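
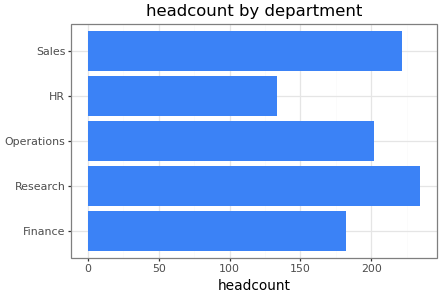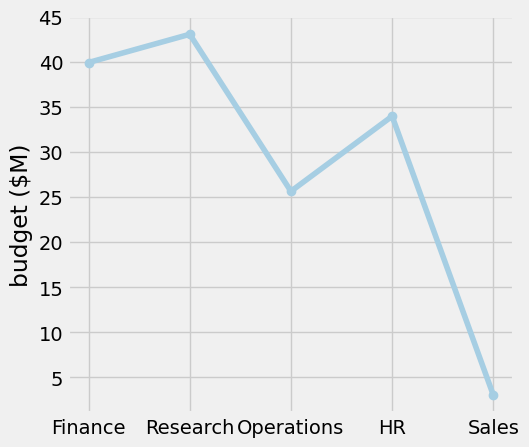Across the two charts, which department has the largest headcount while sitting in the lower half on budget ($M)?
Sales

Chart 2 median budget ($M) ≈ 35; below-median departments: Operations, Sales. Among those, Sales has the highest headcount (≈ 225).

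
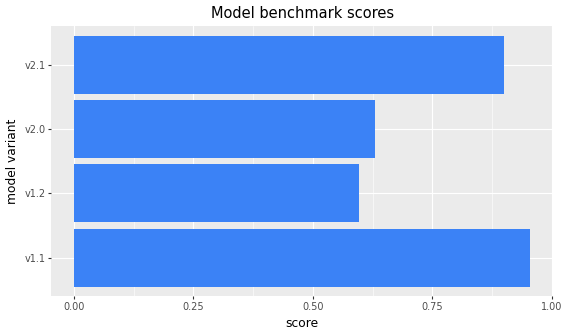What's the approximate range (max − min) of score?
≈ 0.4

Max v1.1 ≈ 1.0, min v1.2 ≈ 0.6; range ≈ 0.4.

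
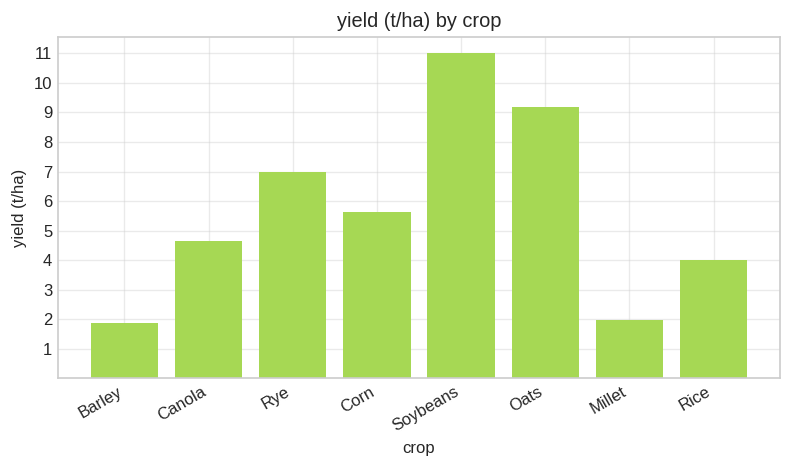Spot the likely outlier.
Soybeans ≈ 11; the rest sit between ≈ 2 and ≈ 9.

Soybeans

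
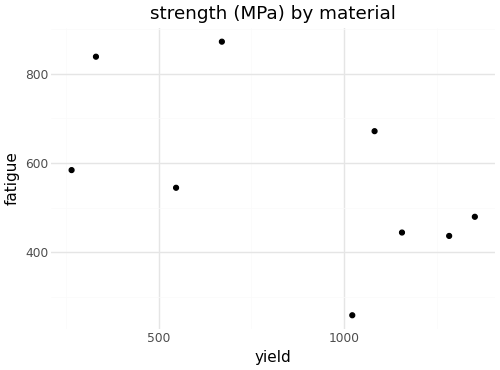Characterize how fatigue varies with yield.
Points are negatively correlated; moderate (|r| ≈ 0.6).

negative, moderate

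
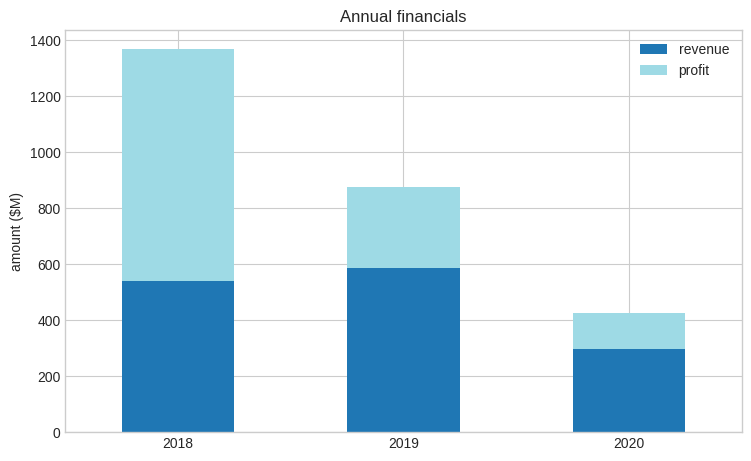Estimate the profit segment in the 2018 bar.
≈ 800

profit top ≈ 1400, bottom ≈ 600; segment ≈ 800.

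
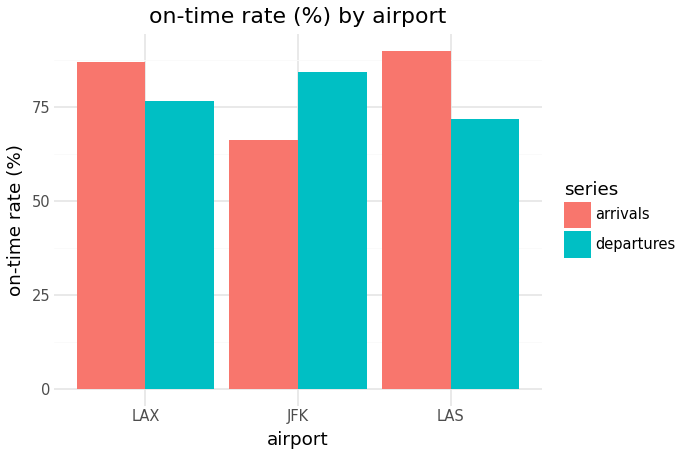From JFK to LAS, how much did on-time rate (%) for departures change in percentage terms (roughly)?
≈ -12.5%

JFK ≈ 80, LAS ≈ 70; (70 − 80) / 80 ≈ -12.5%.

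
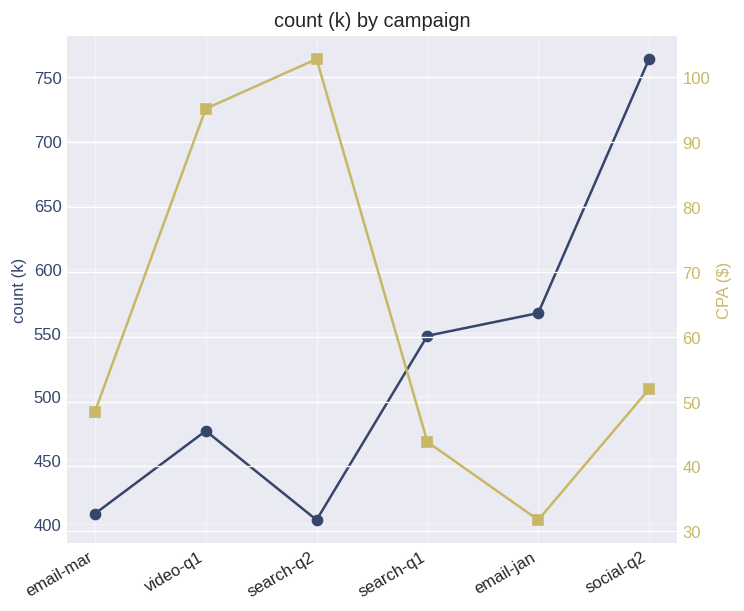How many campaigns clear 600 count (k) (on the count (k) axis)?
Above 600: social-q2.

1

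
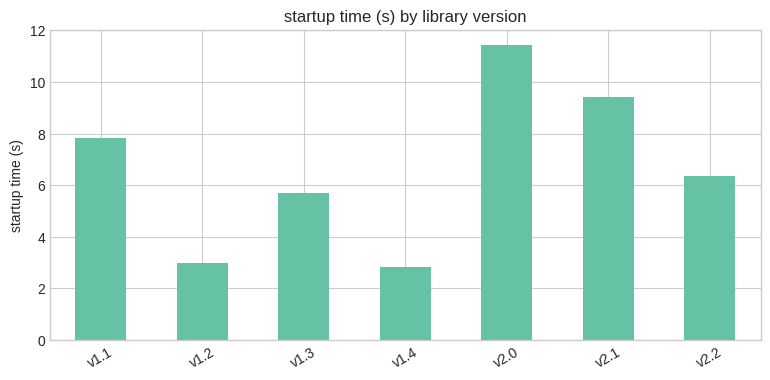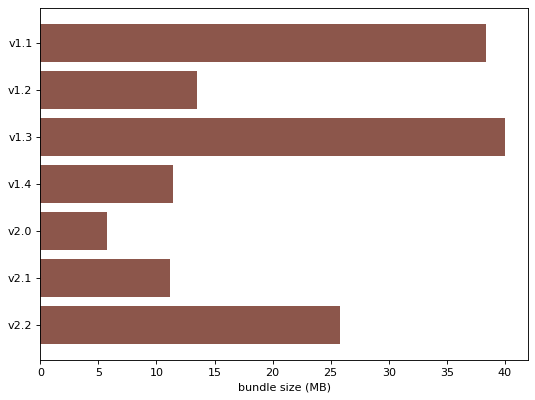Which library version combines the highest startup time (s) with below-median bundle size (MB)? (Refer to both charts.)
Chart 2 median bundle size (MB) ≈ 15; below-median library versions: v1.4, v2.0, v2.1. Among those, v2.0 has the highest startup time (s) (≈ 12).

v2.0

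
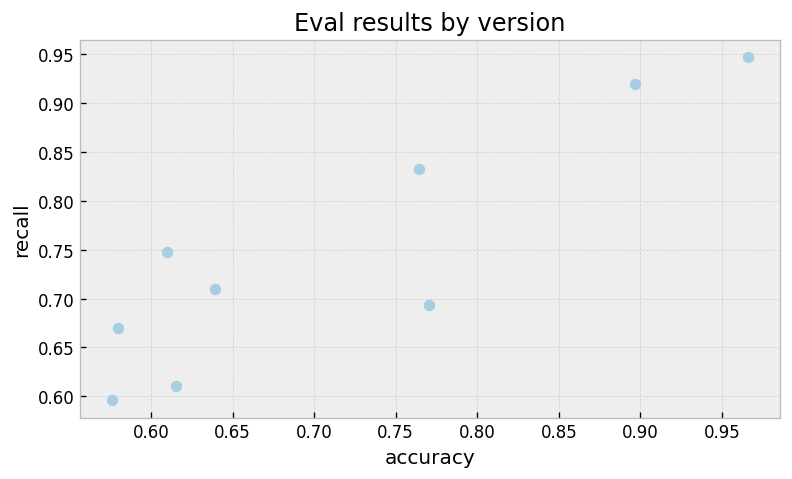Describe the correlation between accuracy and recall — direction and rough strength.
Points are positively correlated; strong (|r| ≈ 0.9).

positive, strong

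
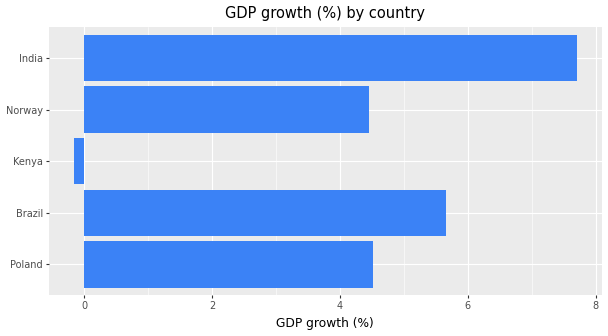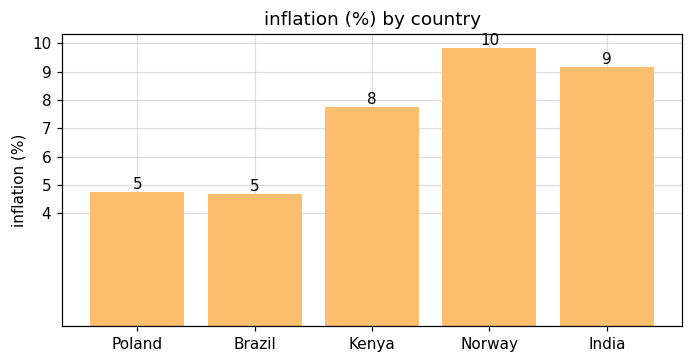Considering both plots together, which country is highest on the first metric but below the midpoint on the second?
Brazil

Chart 2 median inflation (%) ≈ 8; below-median countries: Poland, Brazil. Among those, Brazil has the highest GDP growth (%) (≈ 6).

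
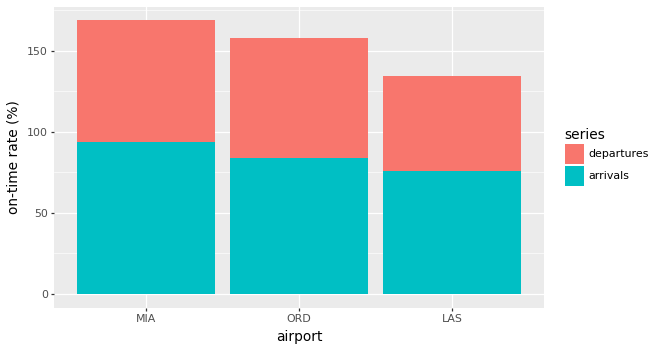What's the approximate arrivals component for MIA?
≈ 100

arrivals top ≈ 100, bottom ≈ 0; segment ≈ 100.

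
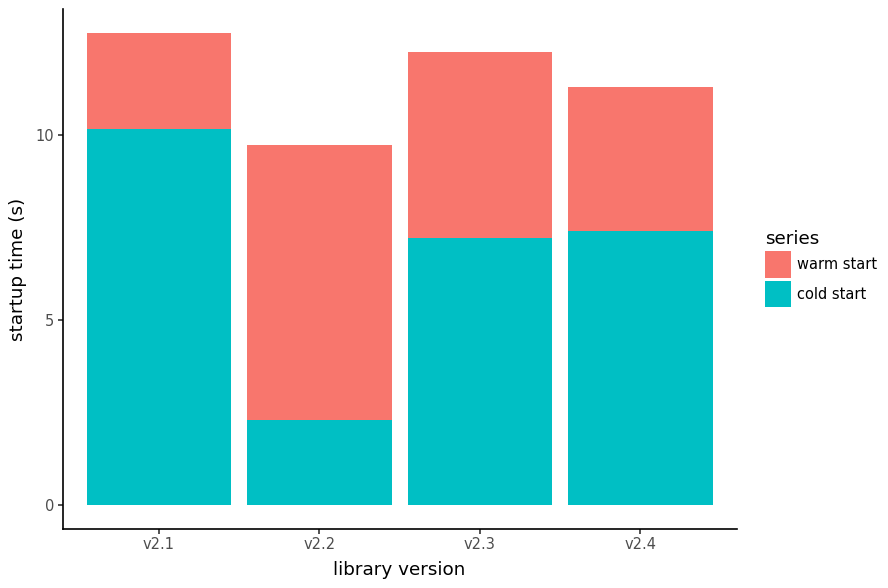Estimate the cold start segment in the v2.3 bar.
cold start top ≈ 8, bottom ≈ 0; segment ≈ 8.

≈ 8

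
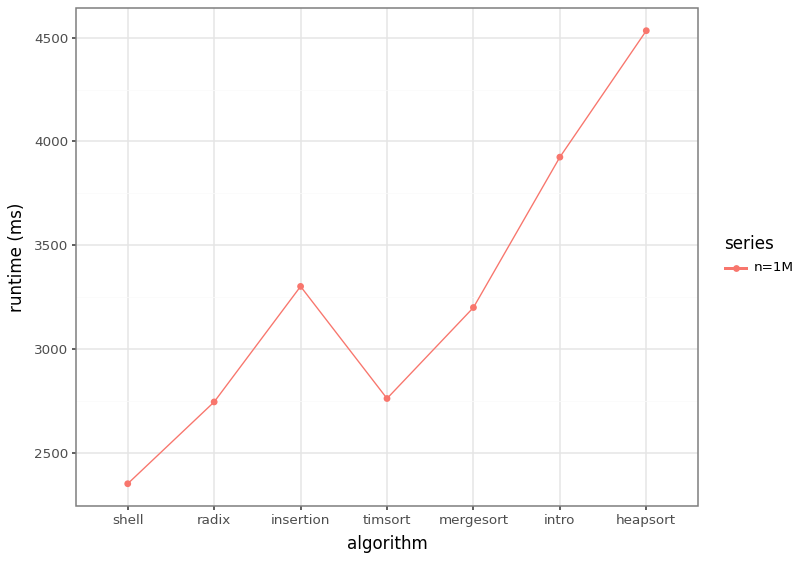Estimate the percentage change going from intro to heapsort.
≈ +15%

intro ≈ 4000, heapsort ≈ 4600; (4600 − 4000) / 4000 ≈ +15%.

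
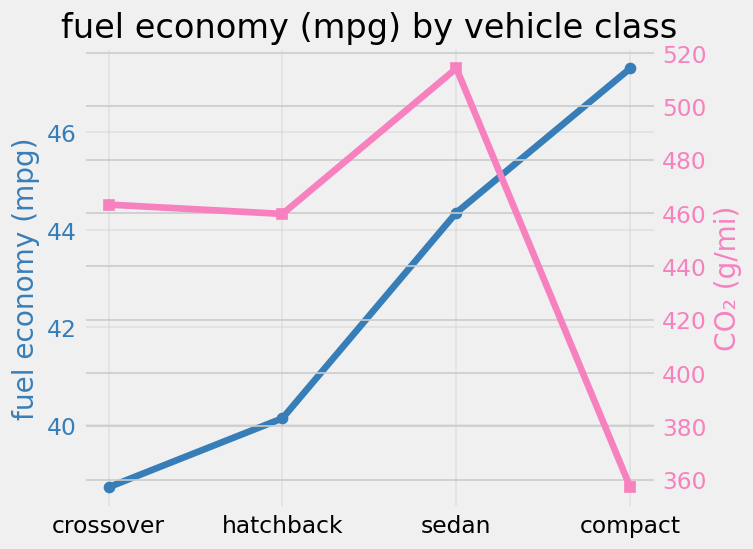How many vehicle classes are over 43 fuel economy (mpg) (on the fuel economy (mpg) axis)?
2

Above 43: sedan, compact.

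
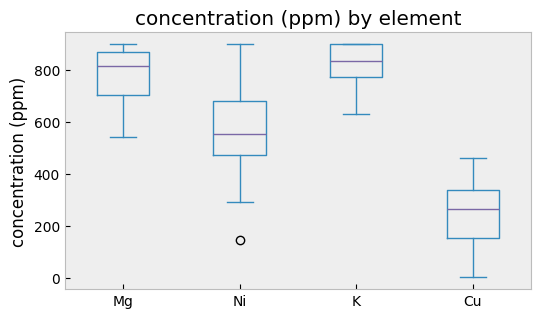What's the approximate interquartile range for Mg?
≈ 200

Q3 ≈ 900, Q1 ≈ 700; IQR ≈ 200.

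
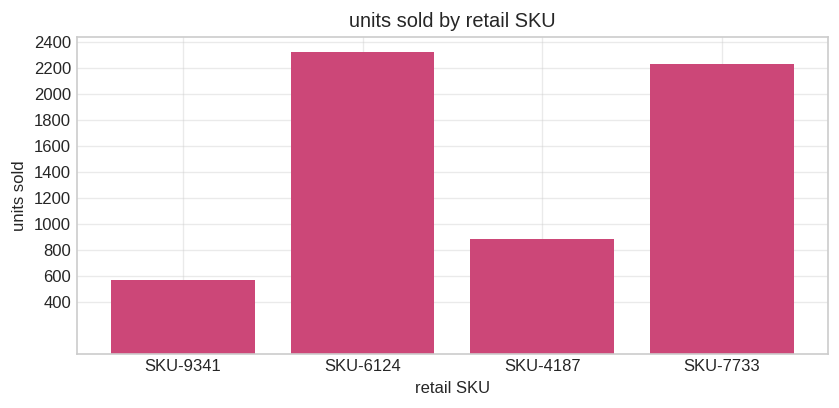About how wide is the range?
≈ 1800

Max SKU-6124 ≈ 2400, min SKU-9341 ≈ 600; range ≈ 1800.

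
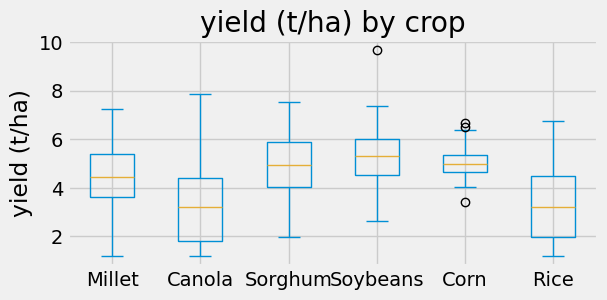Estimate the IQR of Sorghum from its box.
Q3 ≈ 6.0, Q1 ≈ 4.0; IQR ≈ 2.0.

≈ 2.0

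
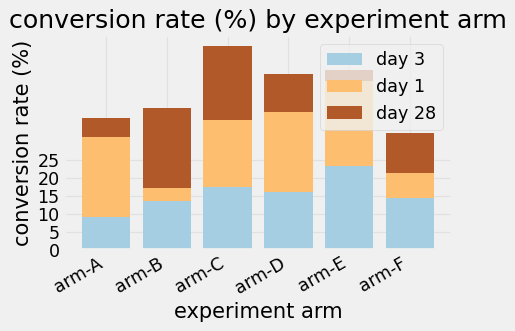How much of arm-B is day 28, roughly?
day 28 top ≈ 40, bottom ≈ 15; segment ≈ 25.

≈ 25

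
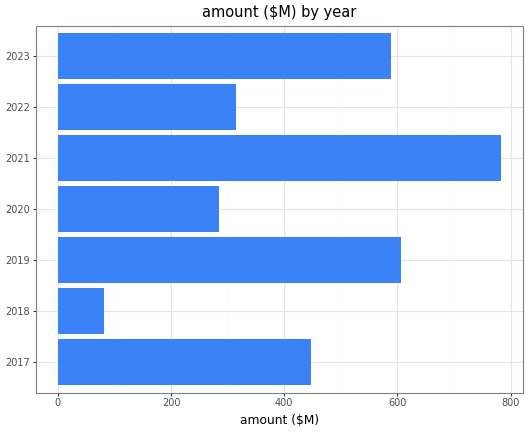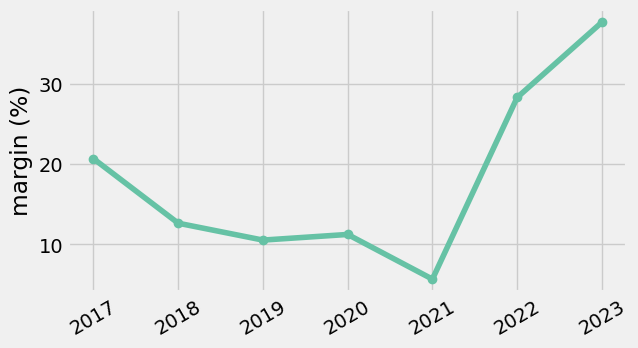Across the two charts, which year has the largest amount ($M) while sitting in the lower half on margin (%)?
Chart 2 median margin (%) ≈ 15; below-median years: 2019, 2020, 2021. Among those, 2021 has the highest amount ($M) (≈ 800).

2021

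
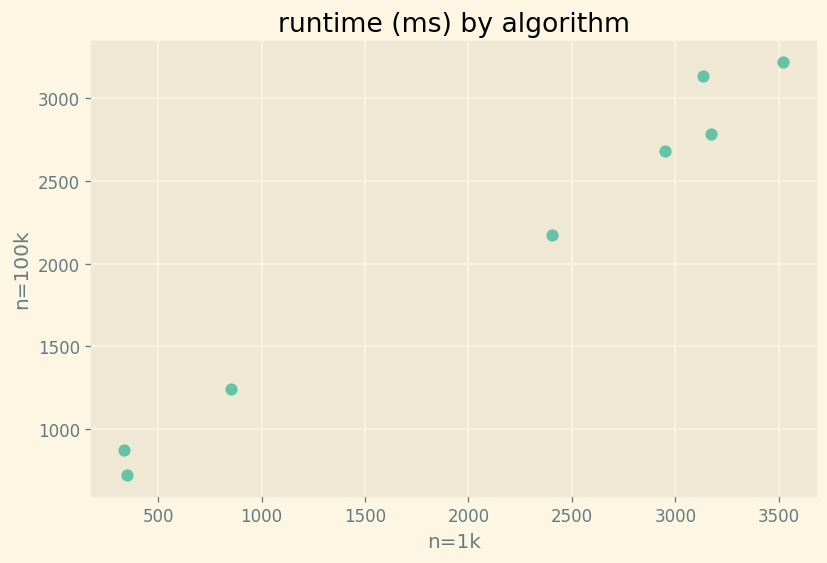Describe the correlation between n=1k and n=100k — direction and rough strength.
positive, strong

Points are positively correlated; strong (|r| ≈ 1.0).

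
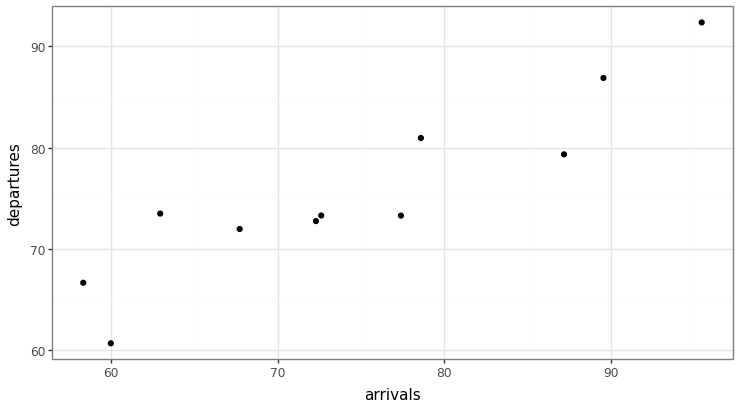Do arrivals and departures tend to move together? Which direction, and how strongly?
Points are positively correlated; strong (|r| ≈ 0.9).

positive, strong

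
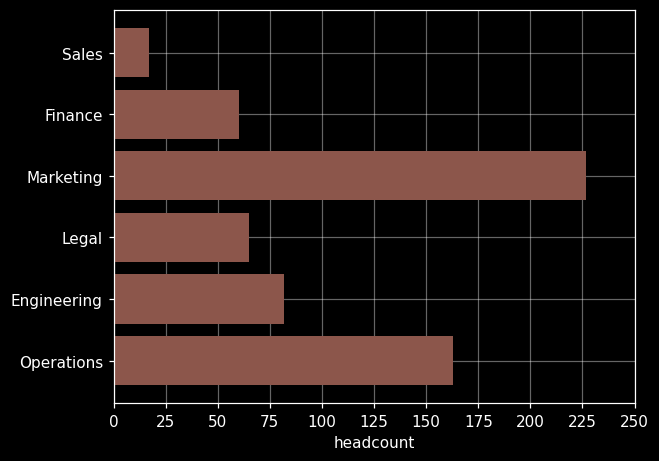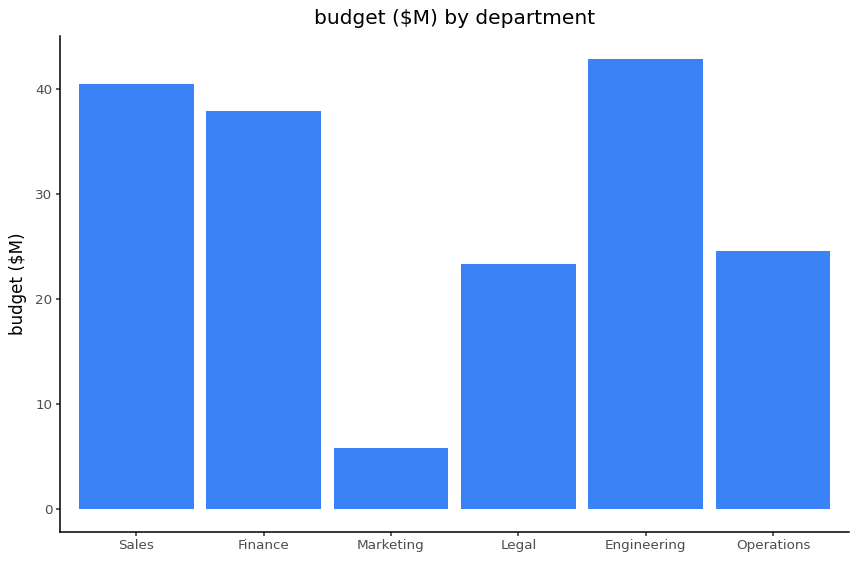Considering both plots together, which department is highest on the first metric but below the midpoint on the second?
Marketing

Chart 2 median budget ($M) ≈ 30; below-median departments: Marketing, Legal, Operations. Among those, Marketing has the highest headcount (≈ 225).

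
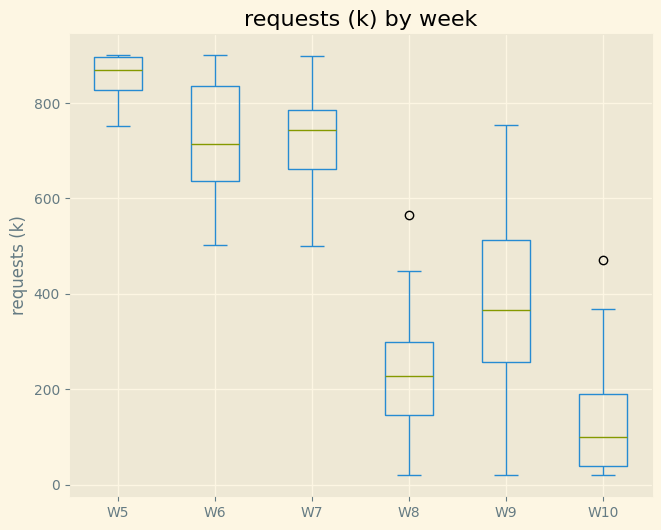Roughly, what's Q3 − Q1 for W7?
≈ 100

Q3 ≈ 800, Q1 ≈ 700; IQR ≈ 100.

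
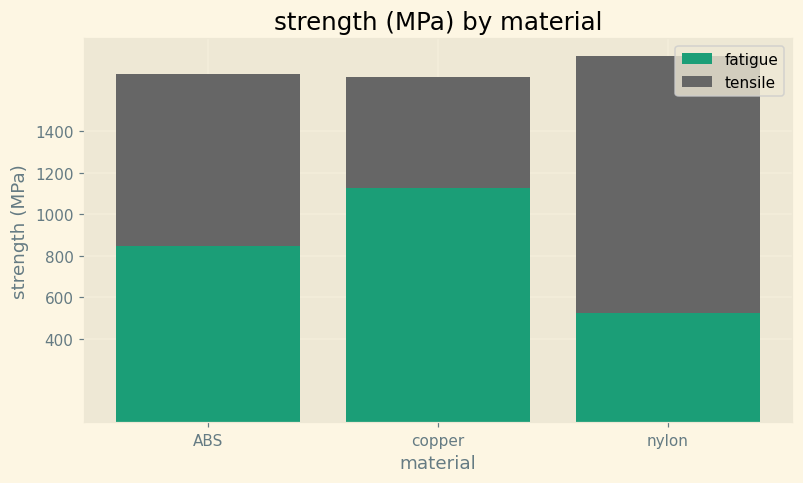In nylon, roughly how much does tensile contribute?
≈ 1200

tensile top ≈ 1800, bottom ≈ 600; segment ≈ 1200.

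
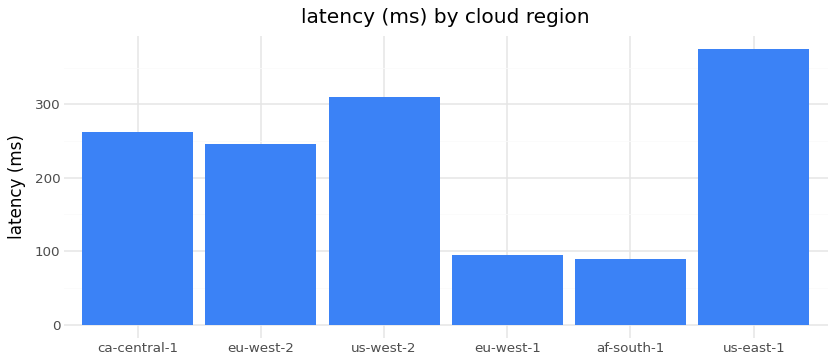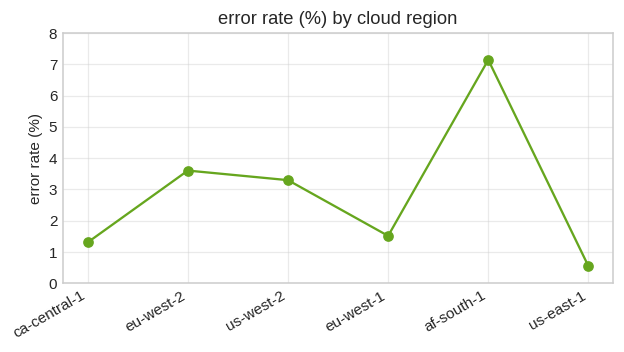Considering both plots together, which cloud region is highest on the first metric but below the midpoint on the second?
us-east-1

Chart 2 median error rate (%) ≈ 2; below-median cloud regions: ca-central-1, eu-west-1, us-east-1. Among those, us-east-1 has the highest latency (ms) (≈ 350).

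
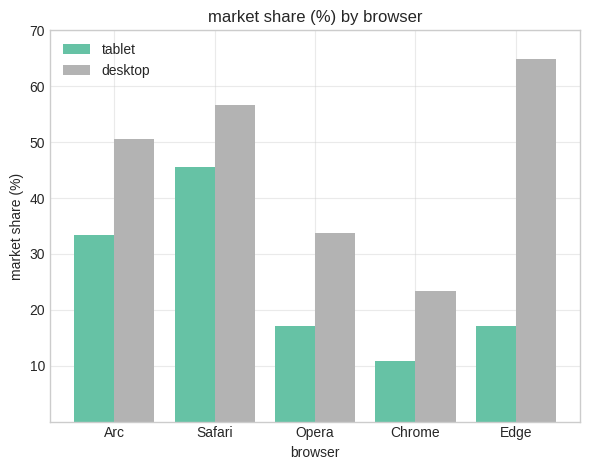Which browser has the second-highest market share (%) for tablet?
Arc

Top 3 for tablet: Safari ≈ 50, Arc ≈ 30, Opera ≈ 20.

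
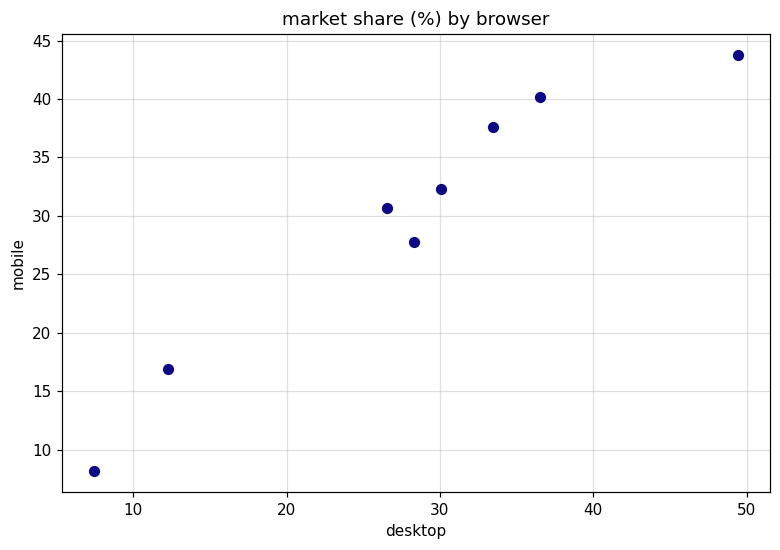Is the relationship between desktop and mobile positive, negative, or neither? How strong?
positive, strong

Points are positively correlated; strong (|r| ≈ 1.0).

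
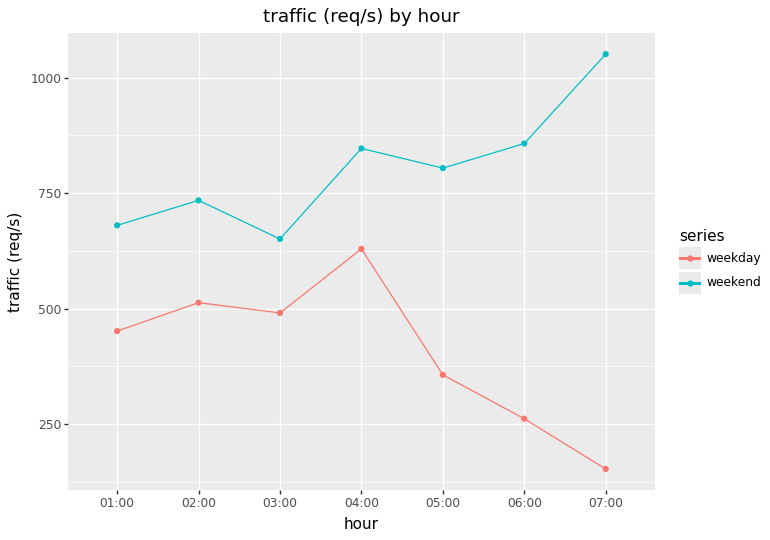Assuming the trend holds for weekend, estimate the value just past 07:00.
≈ 1250

Last three: 800, 900, 1100 → slope ≈ 150/step → next ≈ 1250.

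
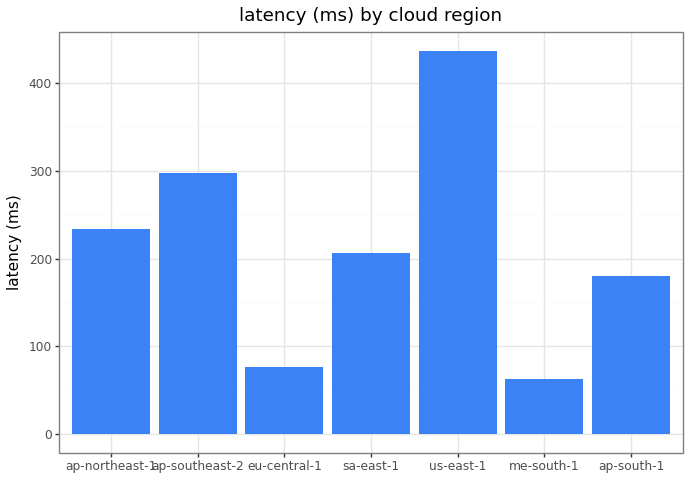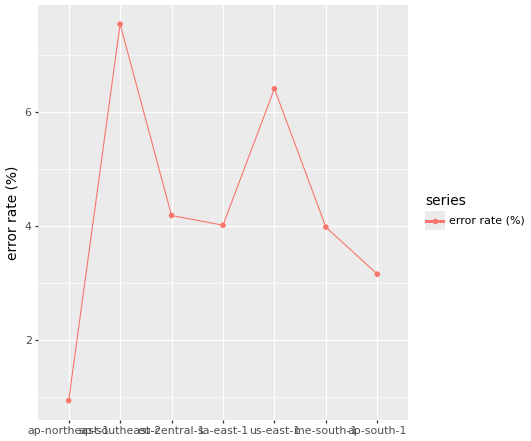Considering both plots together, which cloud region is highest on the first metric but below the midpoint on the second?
Chart 2 median error rate (%) ≈ 4; below-median cloud regions: ap-northeast-1, me-south-1, ap-south-1. Among those, ap-northeast-1 has the highest latency (ms) (≈ 250).

ap-northeast-1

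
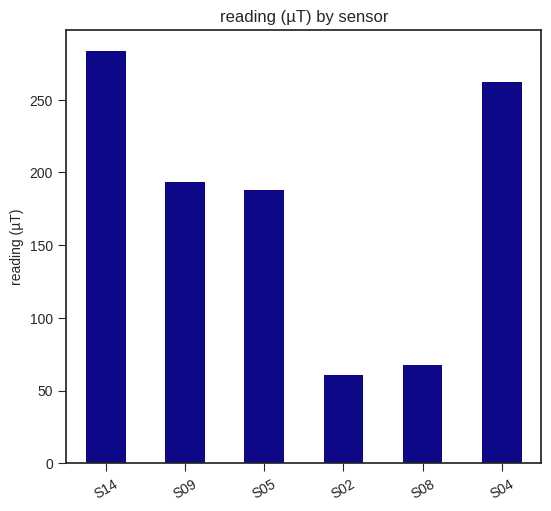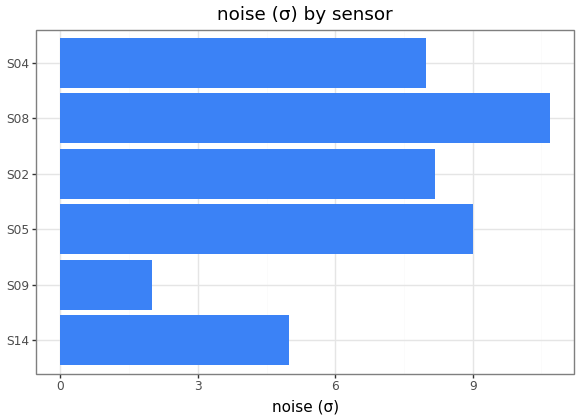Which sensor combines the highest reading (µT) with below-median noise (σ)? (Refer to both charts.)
Chart 2 median noise (σ) ≈ 8; below-median sensors: S14, S09, S04. Among those, S14 has the highest reading (µT) (≈ 300).

S14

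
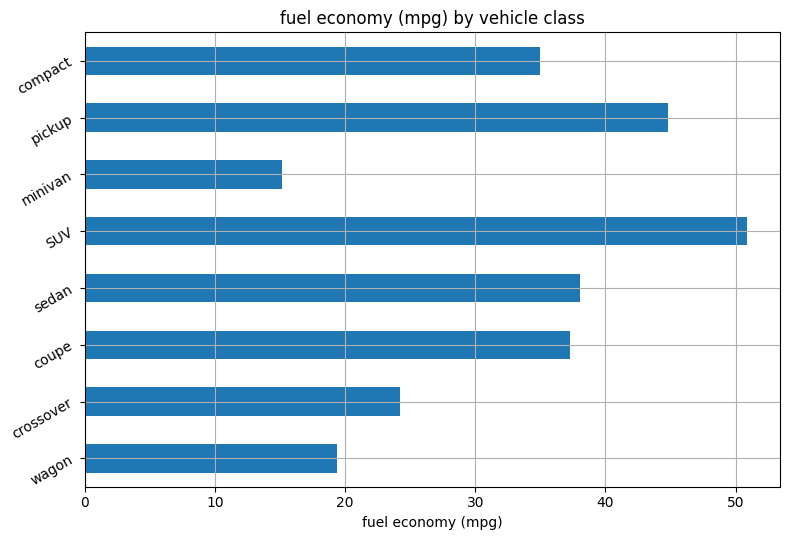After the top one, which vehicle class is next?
pickup

Top 3: SUV ≈ 50, pickup ≈ 45, sedan ≈ 40.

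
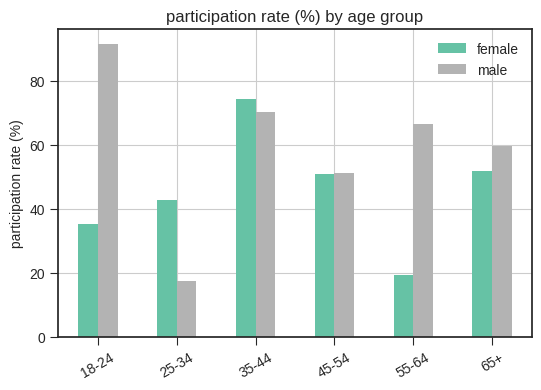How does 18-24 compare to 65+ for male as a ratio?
18-24 ≈ 90, 65+ ≈ 60; 90/60 ≈ 1.5.

≈ 1.5×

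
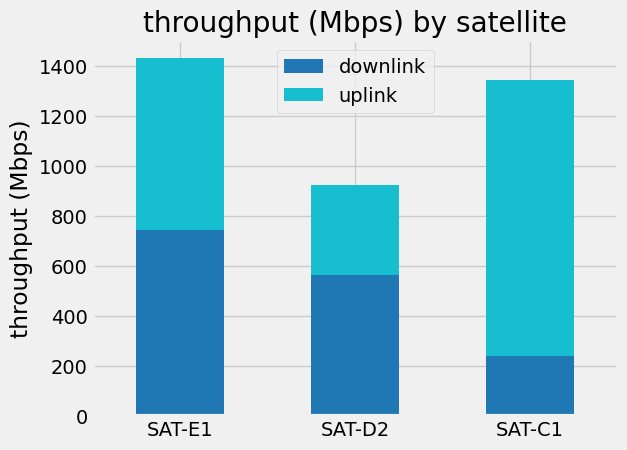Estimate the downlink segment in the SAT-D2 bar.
downlink top ≈ 600, bottom ≈ 0; segment ≈ 600.

≈ 600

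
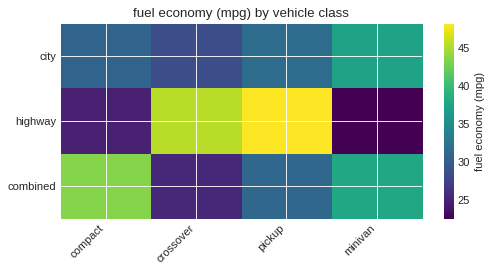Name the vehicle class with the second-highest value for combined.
Top 3 for combined: compact ≈ 45, minivan ≈ 40, pickup ≈ 30.

minivan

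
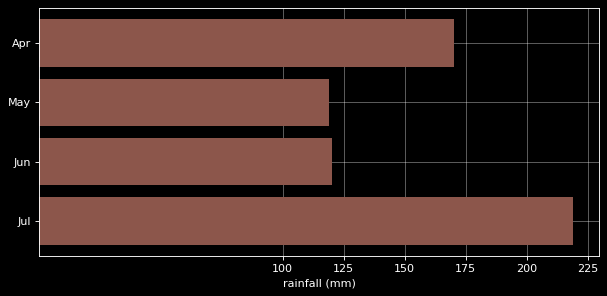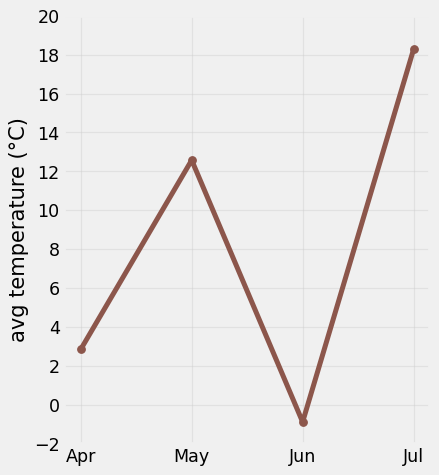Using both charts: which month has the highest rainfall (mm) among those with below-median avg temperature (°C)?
Apr

Chart 2 median avg temperature (°C) ≈ 8; below-median months: Apr, Jun. Among those, Apr has the highest rainfall (mm) (≈ 175).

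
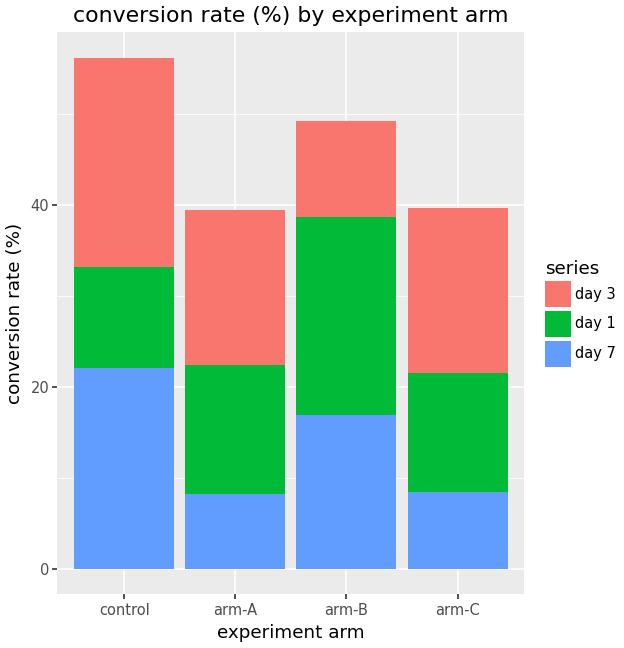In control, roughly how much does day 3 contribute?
day 3 top ≈ 55, bottom ≈ 35; segment ≈ 20.

≈ 20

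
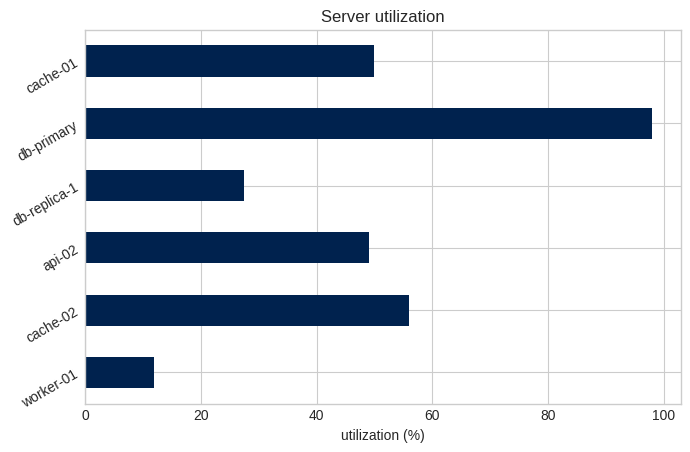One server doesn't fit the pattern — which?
db-primary

db-primary ≈ 100; the rest sit between ≈ 10 and ≈ 60.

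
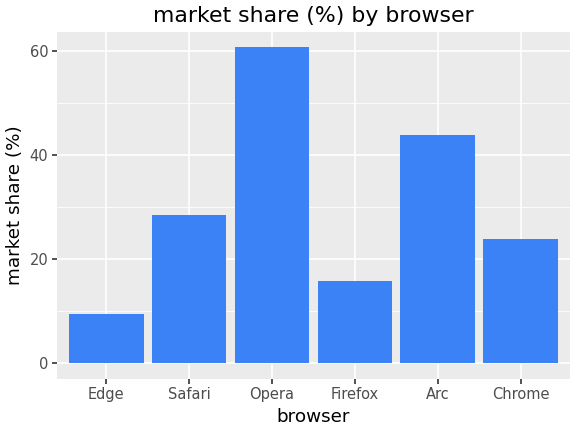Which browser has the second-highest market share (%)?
Arc

Top 3: Opera ≈ 60, Arc ≈ 40, Safari ≈ 30.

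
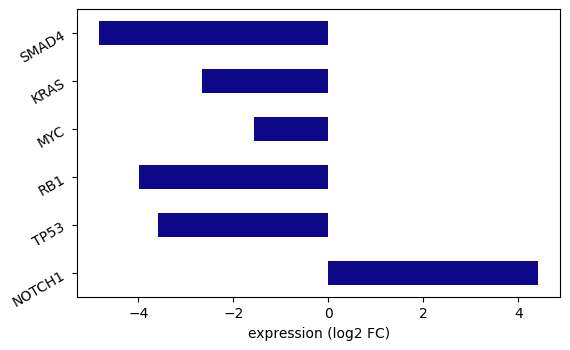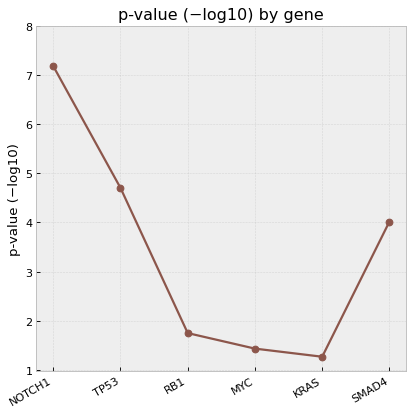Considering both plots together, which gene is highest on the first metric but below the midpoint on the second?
Chart 2 median p-value (−log10) ≈ 3; below-median genes: RB1, MYC, KRAS. Among those, MYC has the highest expression (log2 FC) (≈ -1.5).

MYC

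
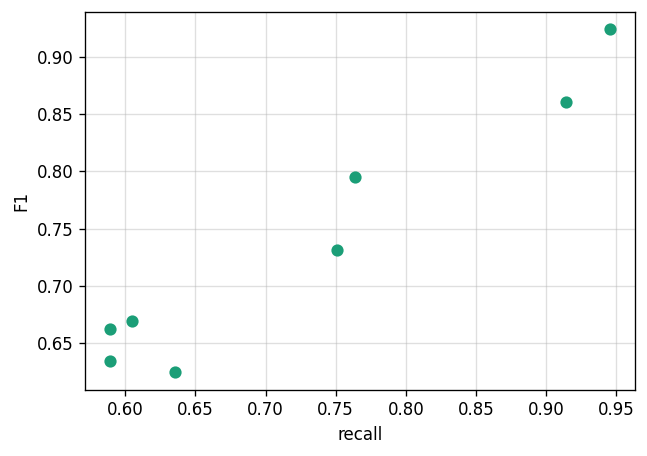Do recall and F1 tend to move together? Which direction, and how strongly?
Points are positively correlated; strong (|r| ≈ 1.0).

positive, strong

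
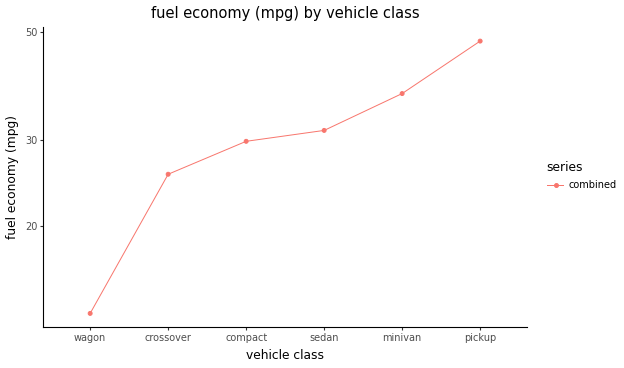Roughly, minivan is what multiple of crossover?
≈ 1.4×

minivan ≈ 35, crossover ≈ 25; 35/25 ≈ 1.4.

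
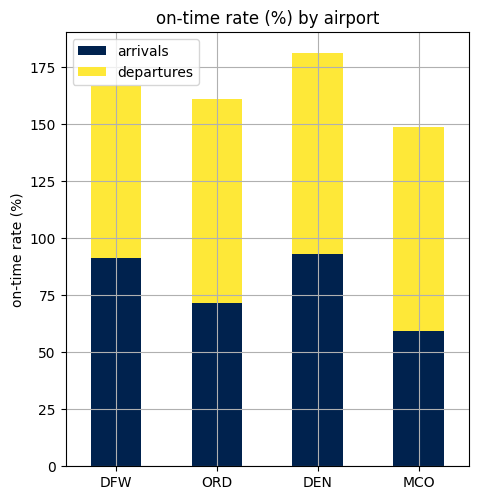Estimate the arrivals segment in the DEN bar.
arrivals top ≈ 100, bottom ≈ 0; segment ≈ 100.

≈ 100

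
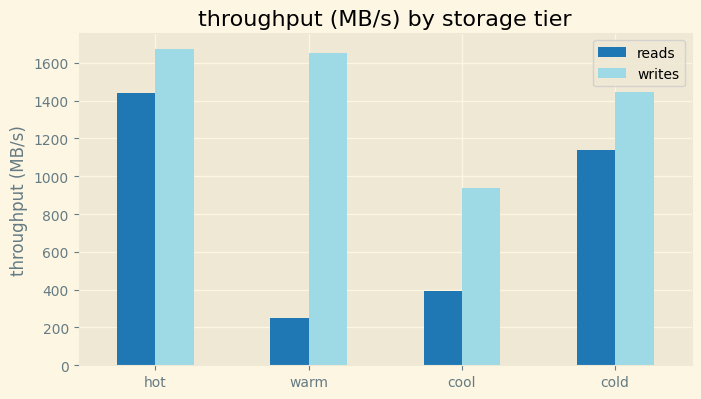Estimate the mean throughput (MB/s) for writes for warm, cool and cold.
(1600 + 1000 + 1400) / 3 ≈ 1333.

≈ 1333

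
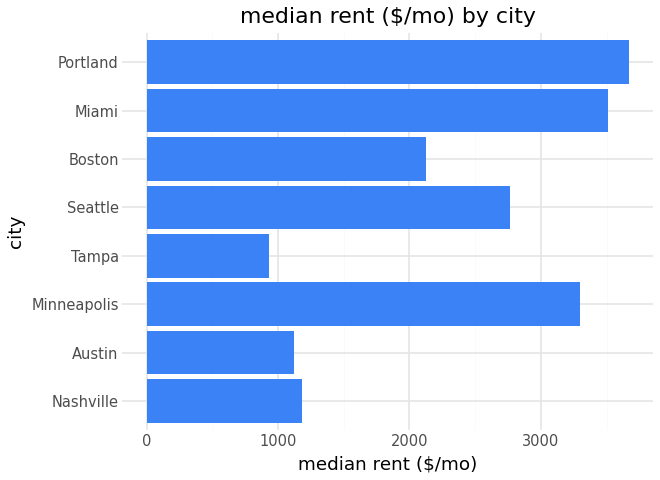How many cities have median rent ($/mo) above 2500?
Above 2500: Minneapolis, Seattle, Miami, Portland.

4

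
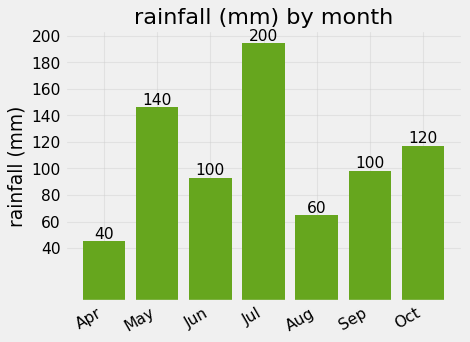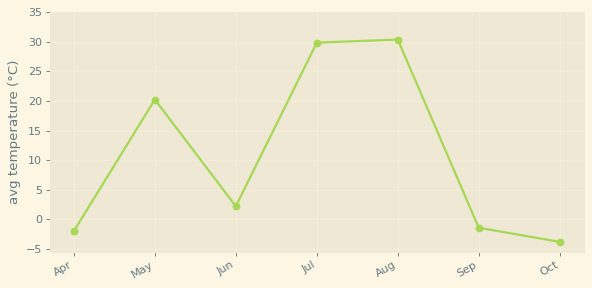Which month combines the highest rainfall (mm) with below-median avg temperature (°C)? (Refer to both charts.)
Chart 2 median avg temperature (°C) ≈ 0; below-median months: Apr, Sep, Oct. Among those, Oct has the highest rainfall (mm) (≈ 120).

Oct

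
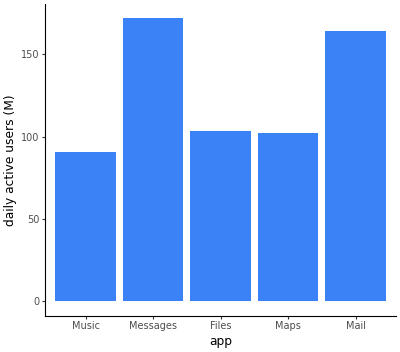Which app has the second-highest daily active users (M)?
Mail

Top 3: Messages ≈ 180, Mail ≈ 160, Files ≈ 100.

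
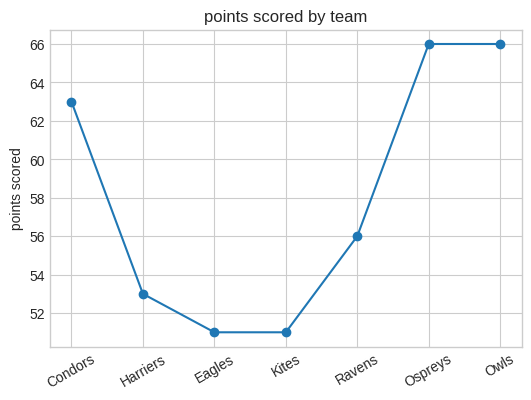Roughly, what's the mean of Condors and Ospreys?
≈ 65

(64 + 66) / 2 ≈ 65.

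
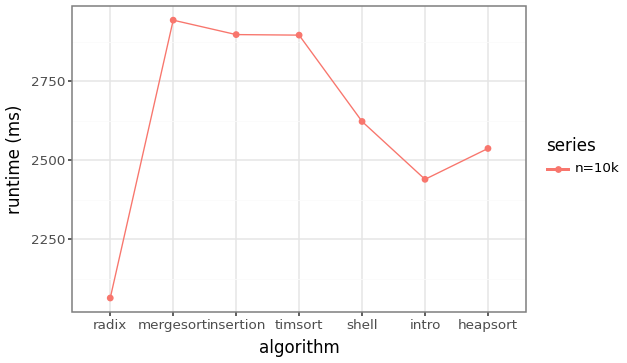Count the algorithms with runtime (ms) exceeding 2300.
Above 2300: mergesort, insertion, timsort, shell, intro, heapsort.

6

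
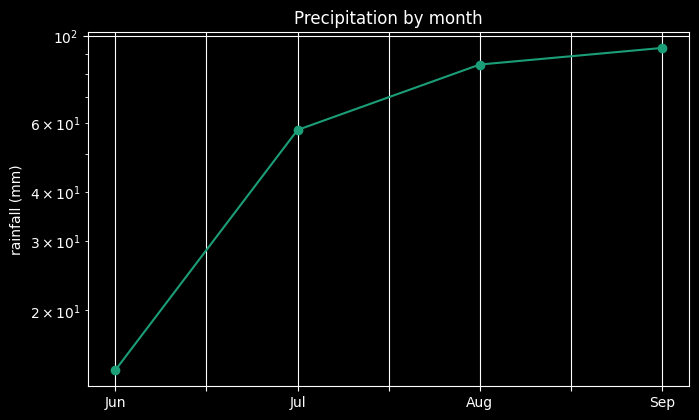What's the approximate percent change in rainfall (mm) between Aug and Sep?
≈ +12.5%

Aug ≈ 80, Sep ≈ 90; (90 − 80) / 80 ≈ +12.5%.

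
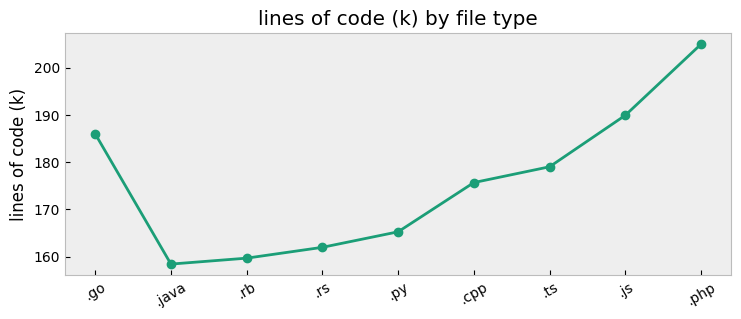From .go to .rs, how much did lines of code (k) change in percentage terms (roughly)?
≈ -13.5%

.go ≈ 185, .rs ≈ 160; (160 − 185) / 185 ≈ -13.5%.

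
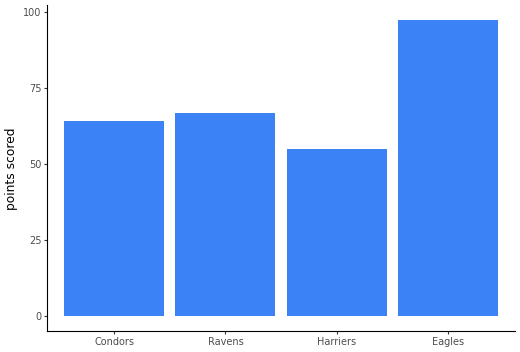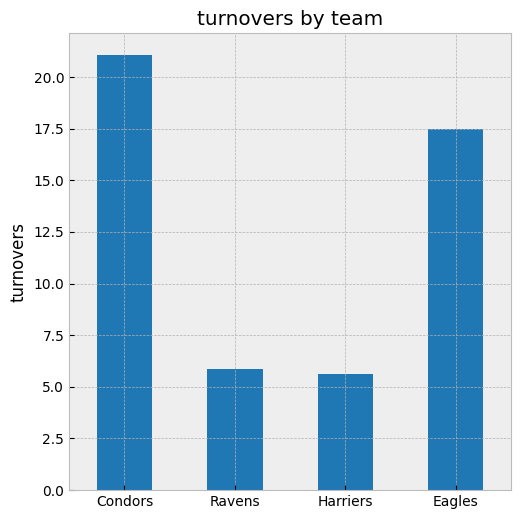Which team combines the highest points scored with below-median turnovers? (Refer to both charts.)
Ravens

Chart 2 median turnovers ≈ 12; below-median teams: Ravens, Harriers. Among those, Ravens has the highest points scored (≈ 70).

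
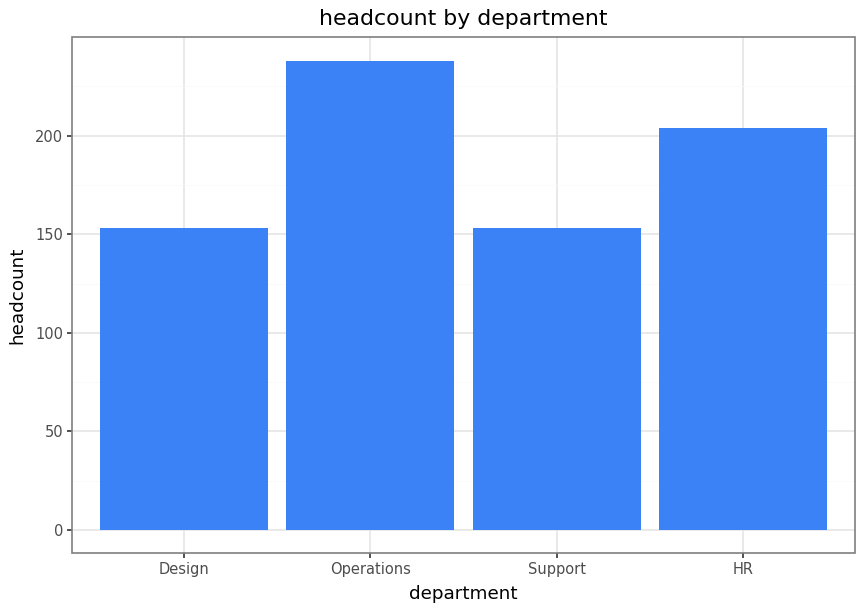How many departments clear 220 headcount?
Above 220: Operations.

1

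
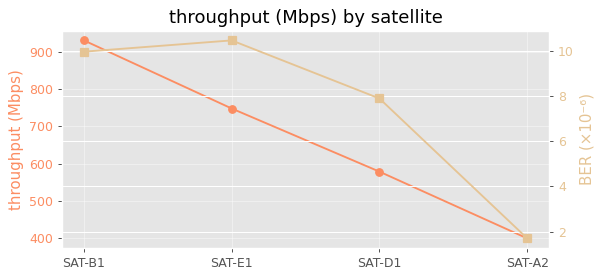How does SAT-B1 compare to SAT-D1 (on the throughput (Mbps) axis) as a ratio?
SAT-B1 ≈ 950, SAT-D1 ≈ 600; 950/600 ≈ 1.58.

≈ 1.58×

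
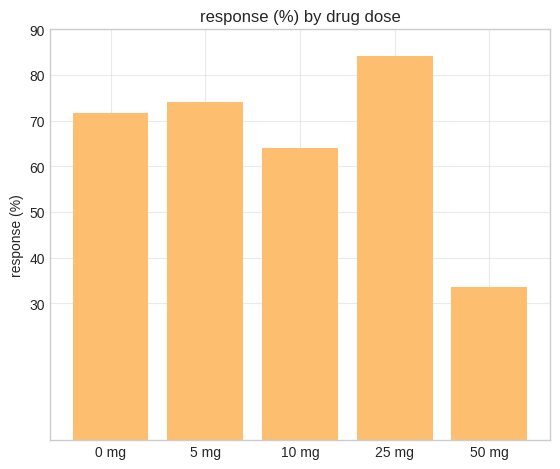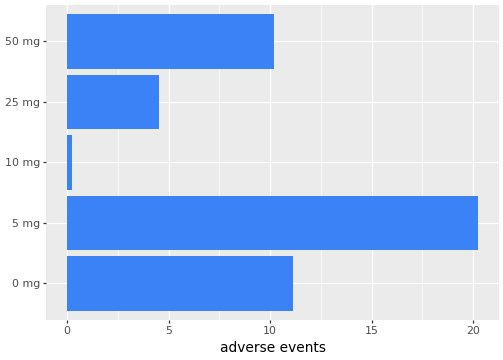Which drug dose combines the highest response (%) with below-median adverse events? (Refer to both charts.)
Chart 2 median adverse events ≈ 10; below-median drug doses: 10 mg, 25 mg. Among those, 25 mg has the highest response (%) (≈ 80).

25 mg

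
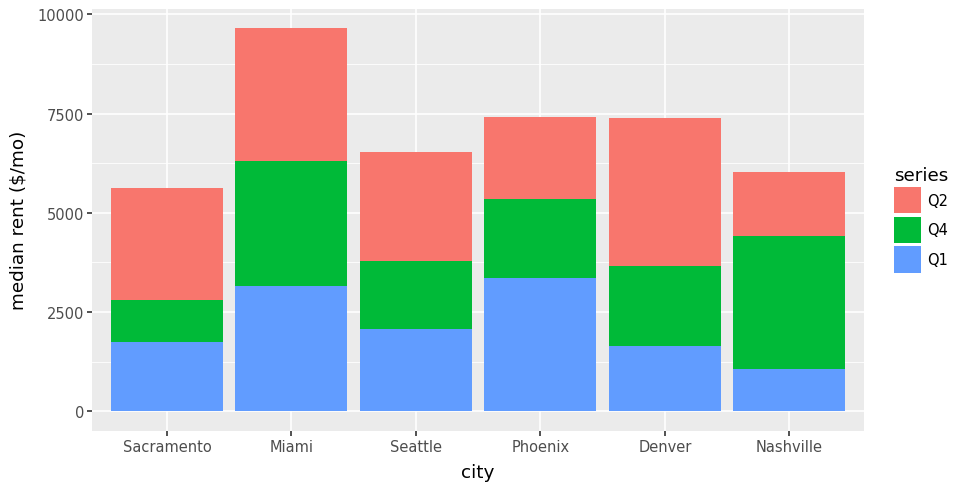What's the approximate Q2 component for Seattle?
≈ 3000

Q2 top ≈ 7000, bottom ≈ 4000; segment ≈ 3000.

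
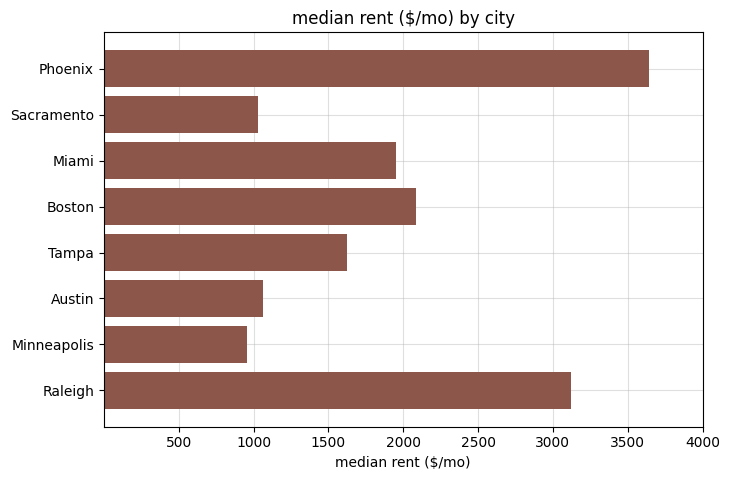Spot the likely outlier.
Phoenix ≈ 3500; the rest sit between ≈ 1000 and ≈ 3000.

Phoenix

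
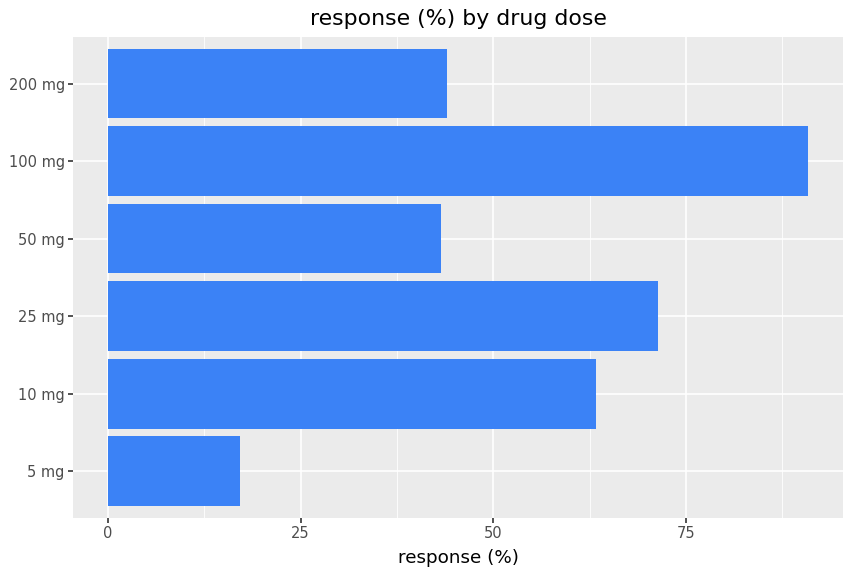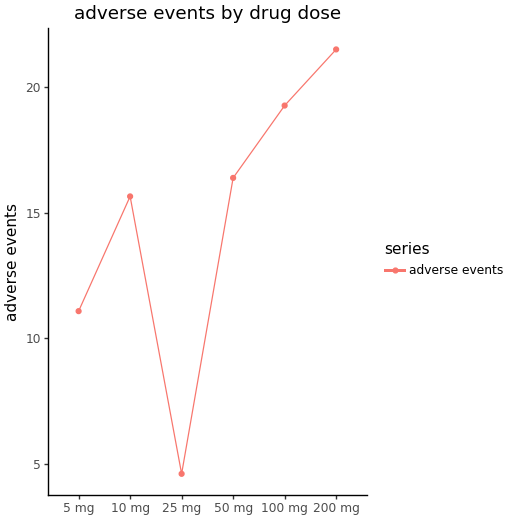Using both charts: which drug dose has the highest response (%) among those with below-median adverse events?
Chart 2 median adverse events ≈ 16; below-median drug doses: 5 mg, 10 mg, 25 mg. Among those, 25 mg has the highest response (%) (≈ 70).

25 mg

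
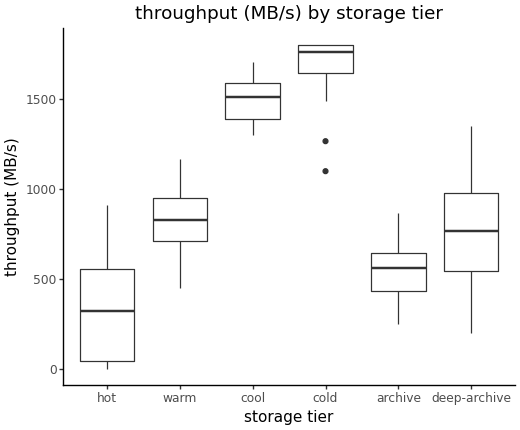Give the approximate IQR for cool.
Q3 ≈ 1600, Q1 ≈ 1400; IQR ≈ 200.

≈ 200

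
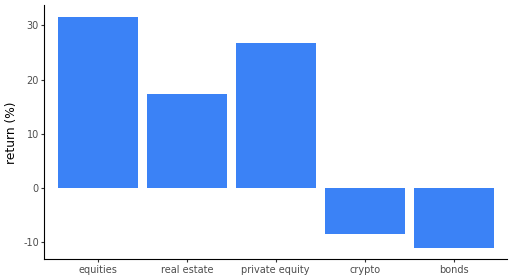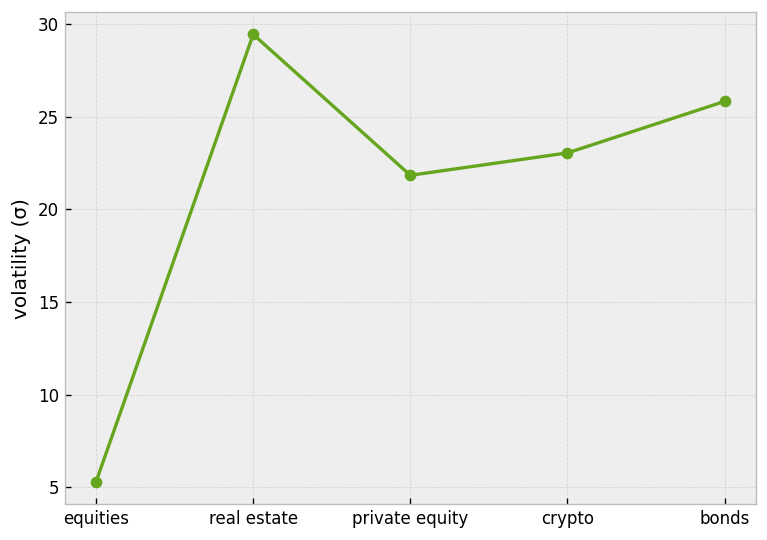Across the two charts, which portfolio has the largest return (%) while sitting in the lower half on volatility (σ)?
equities

Chart 2 median volatility (σ) ≈ 25; below-median portfolios: equities, private equity. Among those, equities has the highest return (%) (≈ 30).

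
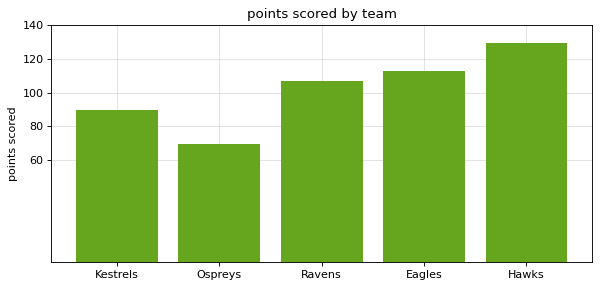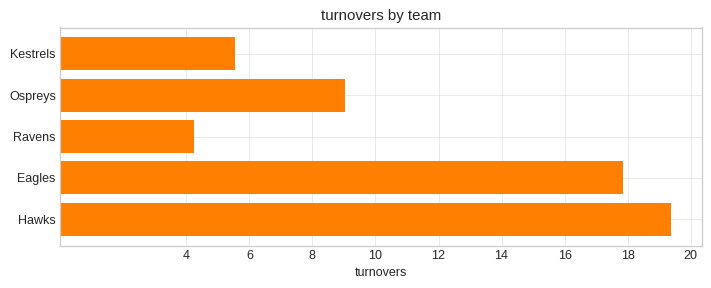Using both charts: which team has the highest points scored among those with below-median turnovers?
Ravens

Chart 2 median turnovers ≈ 10; below-median teams: Kestrels, Ravens. Among those, Ravens has the highest points scored (≈ 100).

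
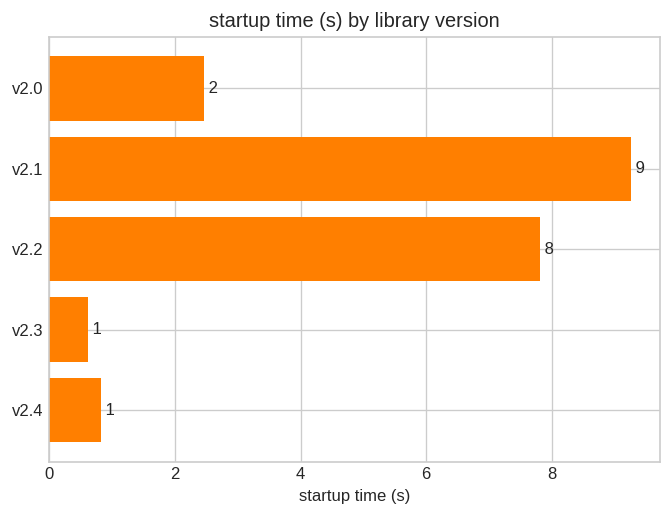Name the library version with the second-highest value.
v2.2

Top 3: v2.1 ≈ 9, v2.2 ≈ 8, v2.0 ≈ 2.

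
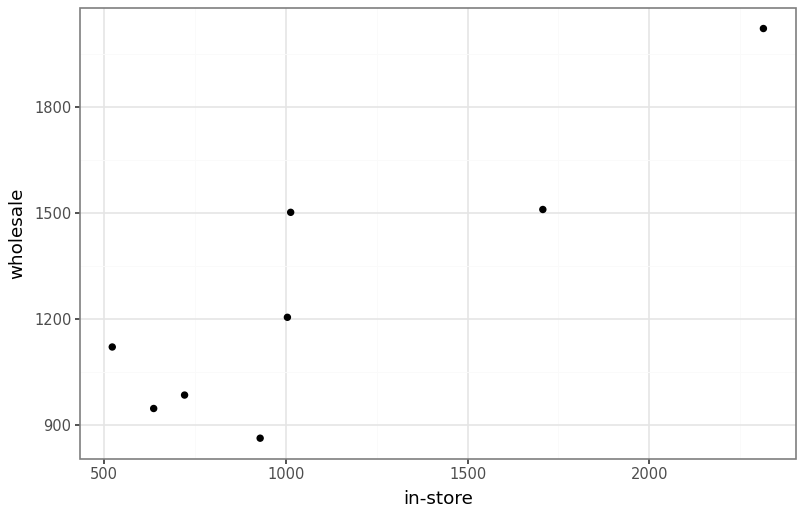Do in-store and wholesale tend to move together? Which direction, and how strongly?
positive, strong

Points are positively correlated; strong (|r| ≈ 0.9).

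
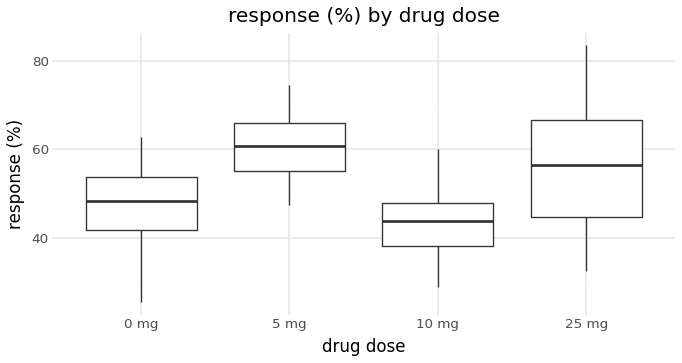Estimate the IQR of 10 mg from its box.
≈ 10

Q3 ≈ 48, Q1 ≈ 38; IQR ≈ 10.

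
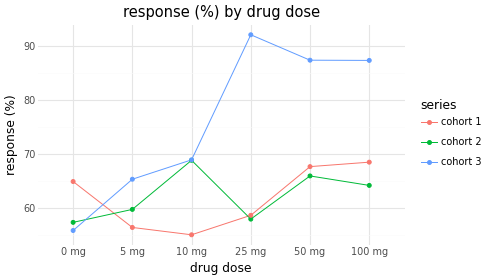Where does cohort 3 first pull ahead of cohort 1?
0 mg: cohort 3 ≈ 55 vs cohort 1 ≈ 65 (not yet); 5 mg: cohort 3 ≈ 65 vs cohort 1 ≈ 55 (first crossover).

5 mg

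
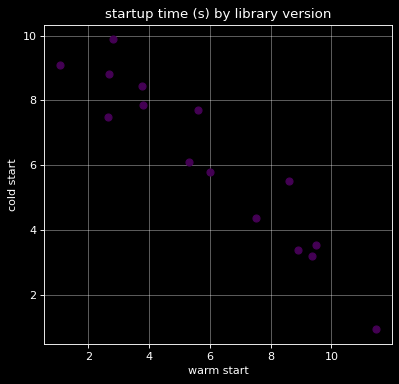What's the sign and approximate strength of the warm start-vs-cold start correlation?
Points are negatively correlated; strong (|r| ≈ 0.9).

negative, strong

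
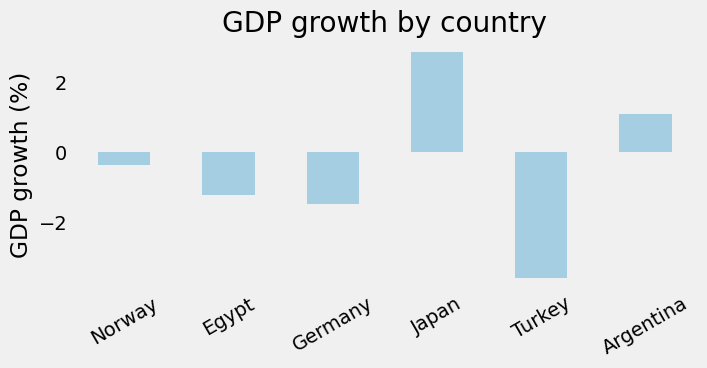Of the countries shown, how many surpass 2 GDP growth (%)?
Above 2: Japan.

1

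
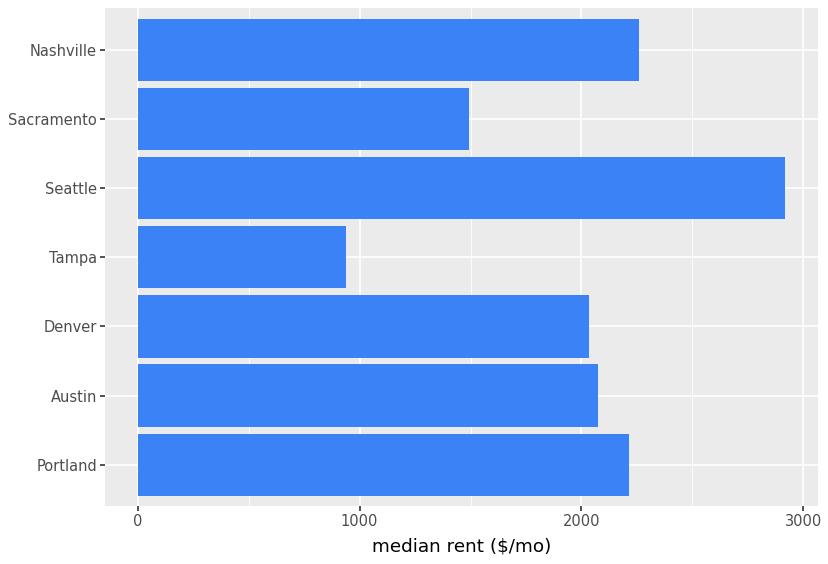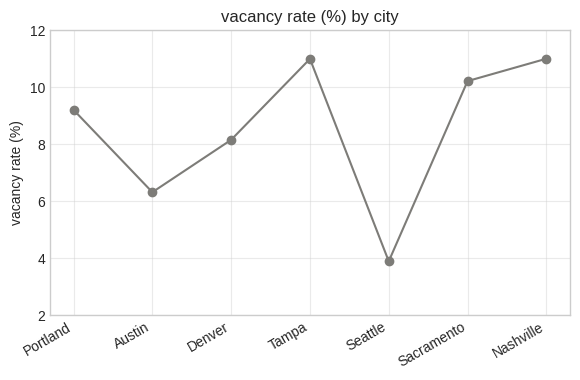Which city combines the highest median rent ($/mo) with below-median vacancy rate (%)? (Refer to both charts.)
Seattle

Chart 2 median vacancy rate (%) ≈ 10; below-median cities: Austin, Denver, Seattle. Among those, Seattle has the highest median rent ($/mo) (≈ 3000).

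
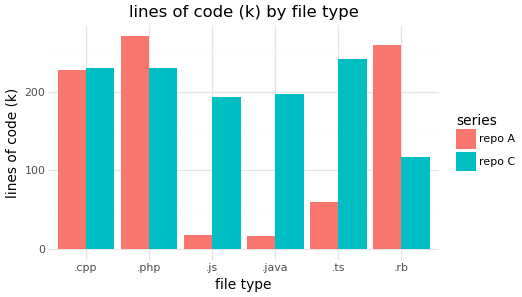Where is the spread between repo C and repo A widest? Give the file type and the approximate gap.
.ts: repo C ≈ 250, repo A ≈ 50 → gap ≈ 200. Next-largest (.java) is only ≈ 175.

.ts, ≈ 200 k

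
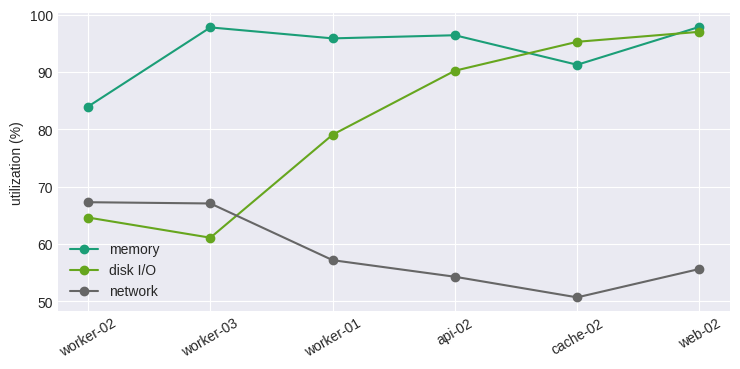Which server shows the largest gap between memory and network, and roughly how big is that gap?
web-02: memory ≈ 100, network ≈ 55 → gap ≈ 45. Next-largest (api-02) is only ≈ 40.

web-02, ≈ 45 %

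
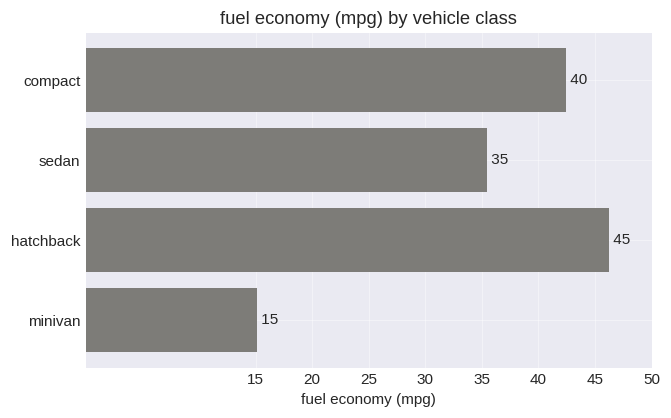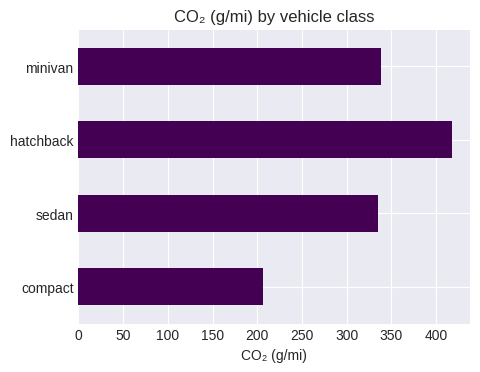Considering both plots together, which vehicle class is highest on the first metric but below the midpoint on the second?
Chart 2 median CO₂ (g/mi) ≈ 350; below-median vehicle classes: compact, sedan. Among those, compact has the highest fuel economy (mpg) (≈ 40).

compact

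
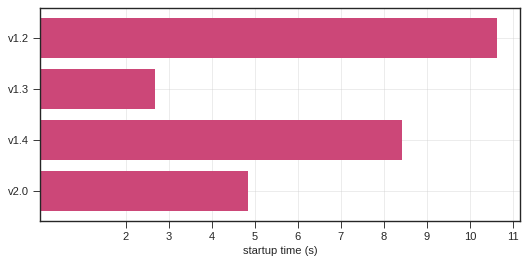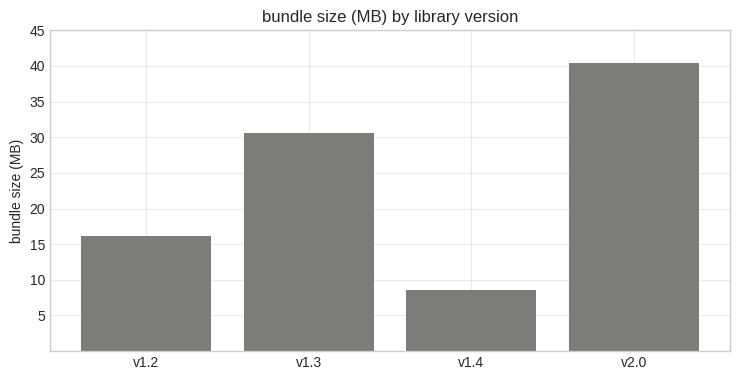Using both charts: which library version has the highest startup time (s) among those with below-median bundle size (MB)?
Chart 2 median bundle size (MB) ≈ 25; below-median library versions: v1.2, v1.4. Among those, v1.2 has the highest startup time (s) (≈ 11).

v1.2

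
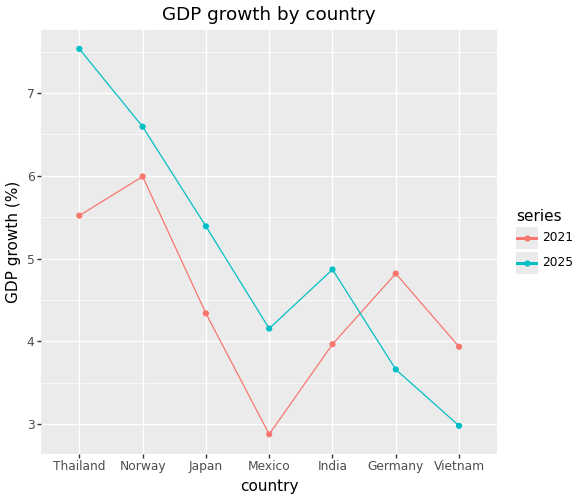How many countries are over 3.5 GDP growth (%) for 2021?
6

Above 3.5: Thailand, Norway, Japan, India, Germany, Vietnam.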